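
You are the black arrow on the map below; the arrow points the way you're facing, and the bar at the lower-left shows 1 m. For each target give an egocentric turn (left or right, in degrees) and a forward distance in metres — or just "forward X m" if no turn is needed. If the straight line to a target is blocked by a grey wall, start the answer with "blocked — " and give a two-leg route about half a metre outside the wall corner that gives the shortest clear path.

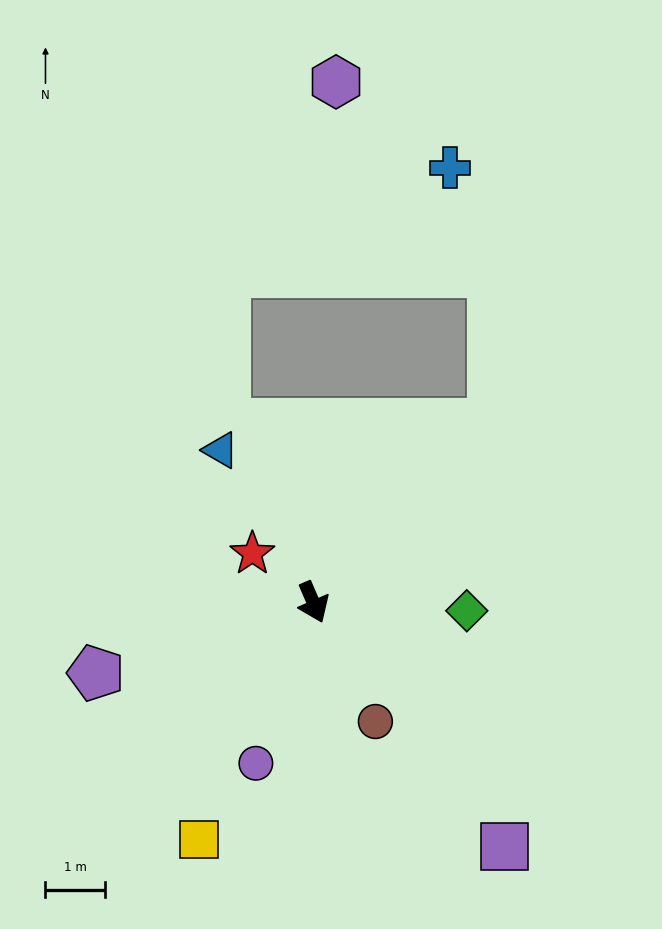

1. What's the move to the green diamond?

turn left 63°, forward 2.6 m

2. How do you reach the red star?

turn right 152°, forward 1.3 m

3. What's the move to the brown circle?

turn left 4°, forward 2.2 m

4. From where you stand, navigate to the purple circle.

turn right 43°, forward 2.9 m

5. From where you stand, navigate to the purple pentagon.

turn right 95°, forward 3.8 m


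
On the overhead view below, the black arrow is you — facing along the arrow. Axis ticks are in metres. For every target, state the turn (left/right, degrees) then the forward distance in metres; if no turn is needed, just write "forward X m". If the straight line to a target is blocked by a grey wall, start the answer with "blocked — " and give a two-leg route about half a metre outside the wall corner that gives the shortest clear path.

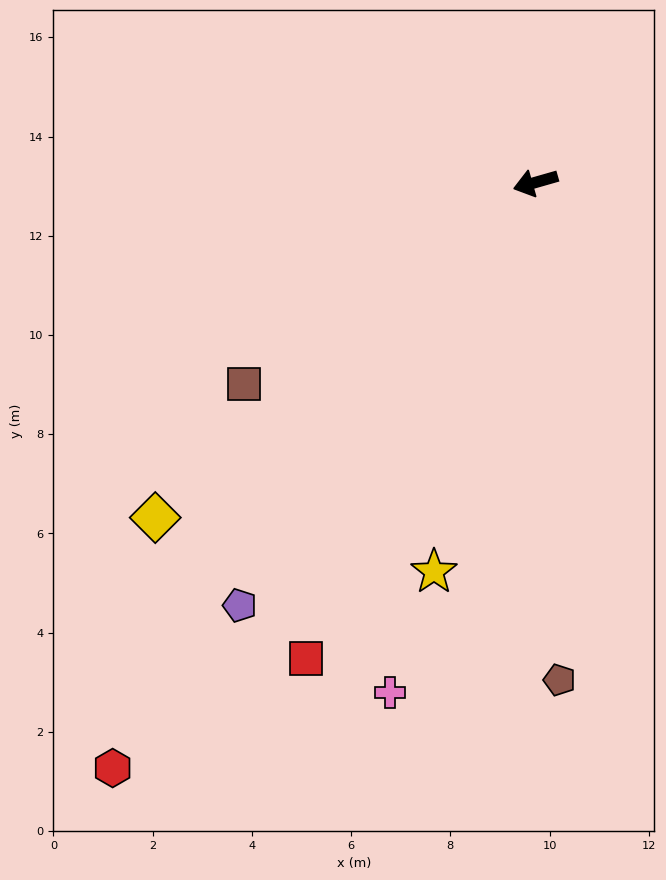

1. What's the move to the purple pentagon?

turn left 39°, forward 10.4 m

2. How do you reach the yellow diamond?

turn left 25°, forward 10.2 m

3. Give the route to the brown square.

turn left 19°, forward 7.1 m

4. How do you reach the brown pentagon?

turn left 77°, forward 10.0 m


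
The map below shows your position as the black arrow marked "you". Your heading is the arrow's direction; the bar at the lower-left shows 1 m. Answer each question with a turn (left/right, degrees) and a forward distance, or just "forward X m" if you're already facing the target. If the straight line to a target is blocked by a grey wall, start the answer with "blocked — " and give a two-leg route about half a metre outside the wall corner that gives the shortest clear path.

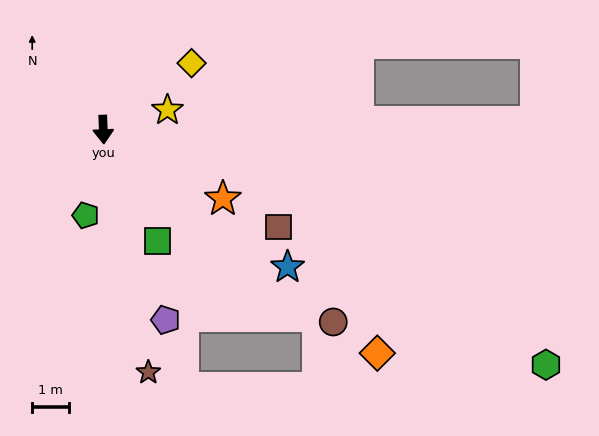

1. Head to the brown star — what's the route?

turn left 8°, forward 6.8 m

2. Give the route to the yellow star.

turn left 105°, forward 1.8 m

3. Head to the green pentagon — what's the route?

turn right 14°, forward 2.4 m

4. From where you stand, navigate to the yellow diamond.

turn left 125°, forward 3.0 m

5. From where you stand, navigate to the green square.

turn left 24°, forward 3.4 m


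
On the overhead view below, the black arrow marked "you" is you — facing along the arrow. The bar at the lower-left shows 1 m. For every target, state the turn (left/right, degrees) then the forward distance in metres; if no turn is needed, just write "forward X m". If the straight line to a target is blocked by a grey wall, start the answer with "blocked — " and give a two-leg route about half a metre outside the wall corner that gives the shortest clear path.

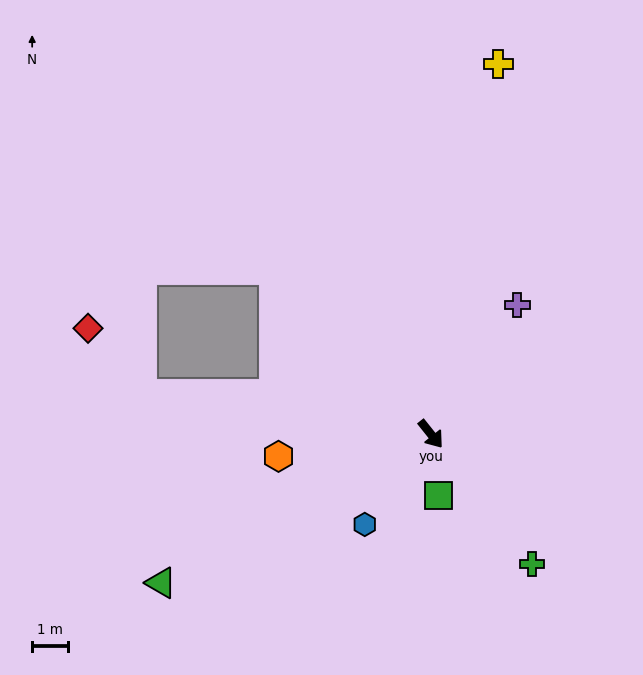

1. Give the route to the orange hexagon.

turn right 120°, forward 4.3 m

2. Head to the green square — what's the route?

turn right 31°, forward 1.7 m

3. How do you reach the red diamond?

blocked — turn right 137°, forward 8.2 m, then turn right 42°, forward 2.4 m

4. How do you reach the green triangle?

turn right 100°, forward 8.7 m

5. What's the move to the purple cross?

turn left 108°, forward 4.4 m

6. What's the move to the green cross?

forward 4.6 m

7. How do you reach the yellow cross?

turn left 131°, forward 10.6 m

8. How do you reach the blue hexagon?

turn right 75°, forward 3.1 m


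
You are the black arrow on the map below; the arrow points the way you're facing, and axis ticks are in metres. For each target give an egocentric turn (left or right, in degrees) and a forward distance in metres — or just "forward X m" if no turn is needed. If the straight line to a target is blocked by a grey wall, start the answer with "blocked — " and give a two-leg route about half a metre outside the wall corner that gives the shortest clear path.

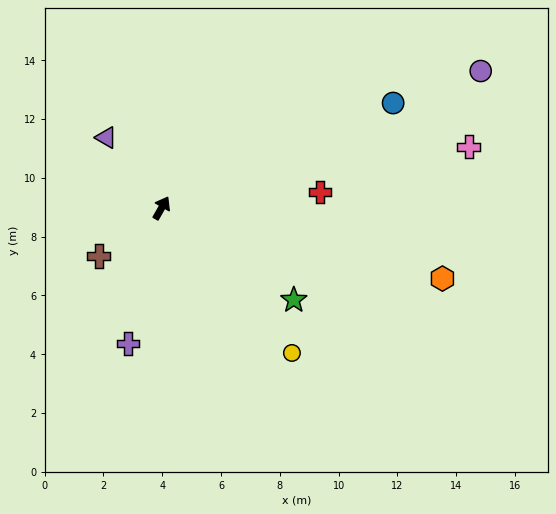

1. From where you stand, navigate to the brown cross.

turn left 157°, forward 2.7 m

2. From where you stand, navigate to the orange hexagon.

turn right 74°, forward 9.8 m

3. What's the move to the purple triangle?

turn left 68°, forward 3.0 m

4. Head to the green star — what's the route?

turn right 95°, forward 5.5 m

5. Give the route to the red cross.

turn right 55°, forward 5.4 m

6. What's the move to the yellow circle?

turn right 108°, forward 6.6 m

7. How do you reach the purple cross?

turn right 164°, forward 4.7 m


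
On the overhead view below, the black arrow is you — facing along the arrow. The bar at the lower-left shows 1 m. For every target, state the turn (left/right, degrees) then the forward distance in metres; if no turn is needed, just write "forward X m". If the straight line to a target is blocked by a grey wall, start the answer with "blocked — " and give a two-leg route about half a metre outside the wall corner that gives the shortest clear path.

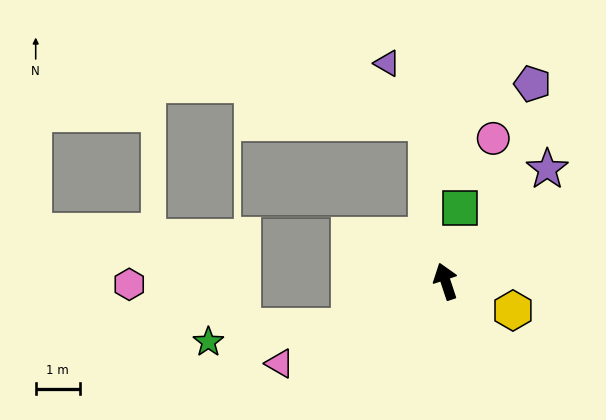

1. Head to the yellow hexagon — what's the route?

turn right 132°, forward 1.7 m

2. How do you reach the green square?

turn right 29°, forward 1.7 m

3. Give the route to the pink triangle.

turn left 98°, forward 4.2 m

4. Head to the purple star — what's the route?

turn right 61°, forward 3.5 m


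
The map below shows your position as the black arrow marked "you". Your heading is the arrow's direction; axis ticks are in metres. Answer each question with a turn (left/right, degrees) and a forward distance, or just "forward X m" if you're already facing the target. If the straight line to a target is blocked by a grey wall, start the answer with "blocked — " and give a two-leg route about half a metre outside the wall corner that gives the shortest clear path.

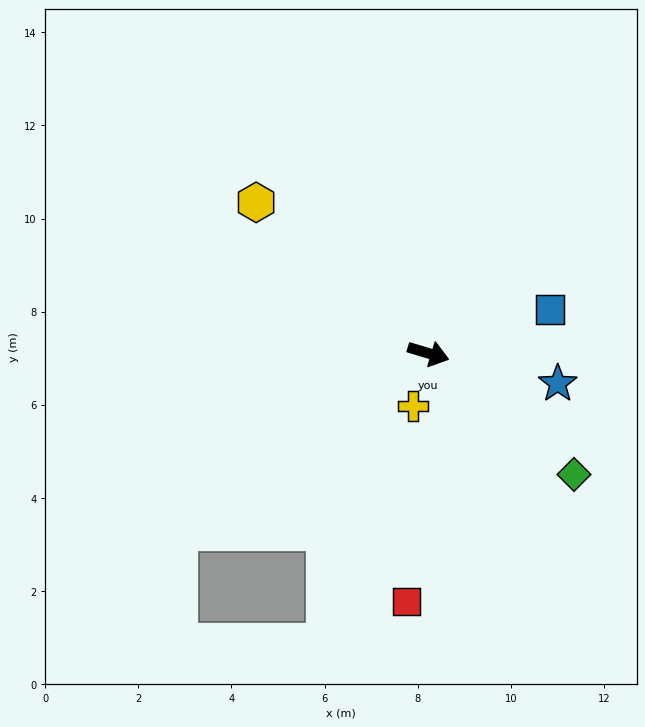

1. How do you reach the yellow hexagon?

turn left 156°, forward 4.9 m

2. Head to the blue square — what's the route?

turn left 37°, forward 2.8 m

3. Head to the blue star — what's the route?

turn left 4°, forward 2.9 m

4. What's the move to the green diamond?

turn right 23°, forward 4.1 m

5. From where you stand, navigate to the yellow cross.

turn right 90°, forward 1.2 m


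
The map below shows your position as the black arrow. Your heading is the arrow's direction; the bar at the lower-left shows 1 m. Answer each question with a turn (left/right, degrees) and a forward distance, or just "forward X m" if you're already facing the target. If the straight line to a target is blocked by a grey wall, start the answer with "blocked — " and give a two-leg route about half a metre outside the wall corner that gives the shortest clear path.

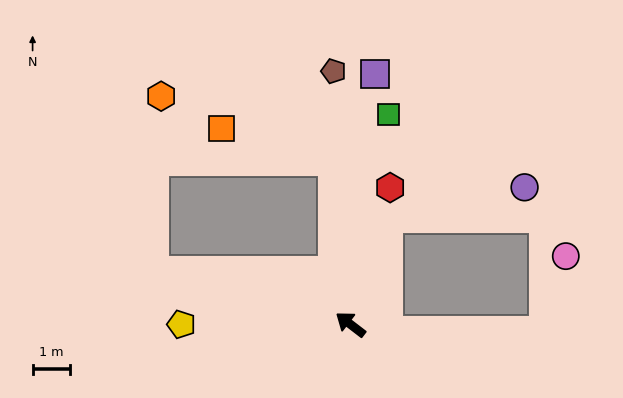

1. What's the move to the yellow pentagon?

turn left 37°, forward 4.5 m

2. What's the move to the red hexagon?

turn right 69°, forward 3.8 m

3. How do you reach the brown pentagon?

turn right 49°, forward 6.8 m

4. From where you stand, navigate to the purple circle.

blocked — turn right 71°, forward 3.0 m, then turn right 59°, forward 3.8 m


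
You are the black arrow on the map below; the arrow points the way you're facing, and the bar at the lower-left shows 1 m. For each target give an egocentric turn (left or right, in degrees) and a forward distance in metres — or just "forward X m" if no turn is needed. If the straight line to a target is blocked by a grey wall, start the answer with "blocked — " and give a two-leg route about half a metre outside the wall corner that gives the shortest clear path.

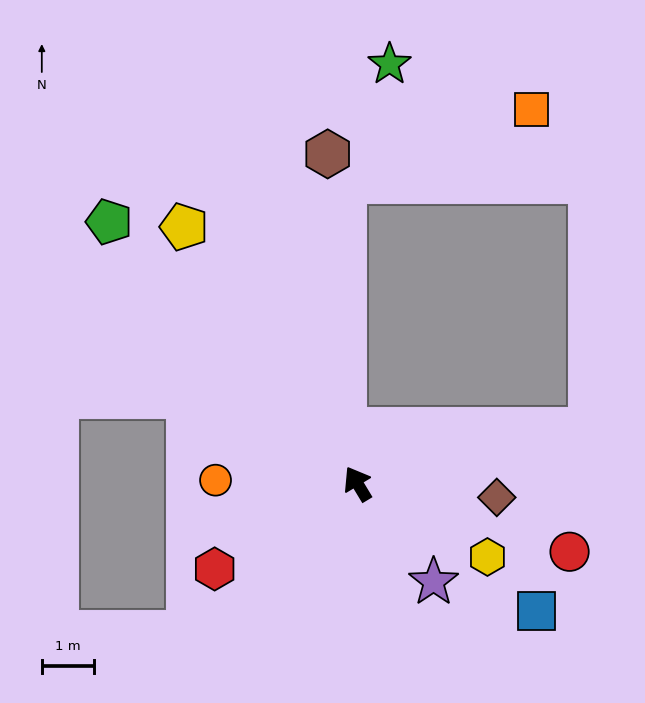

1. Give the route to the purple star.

turn right 173°, forward 2.4 m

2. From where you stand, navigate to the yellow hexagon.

turn right 151°, forward 2.9 m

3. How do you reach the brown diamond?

turn right 127°, forward 2.7 m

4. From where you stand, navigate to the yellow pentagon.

turn left 3°, forward 6.0 m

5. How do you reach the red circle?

turn right 139°, forward 4.3 m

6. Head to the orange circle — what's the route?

turn left 57°, forward 2.7 m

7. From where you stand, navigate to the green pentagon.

turn left 12°, forward 6.9 m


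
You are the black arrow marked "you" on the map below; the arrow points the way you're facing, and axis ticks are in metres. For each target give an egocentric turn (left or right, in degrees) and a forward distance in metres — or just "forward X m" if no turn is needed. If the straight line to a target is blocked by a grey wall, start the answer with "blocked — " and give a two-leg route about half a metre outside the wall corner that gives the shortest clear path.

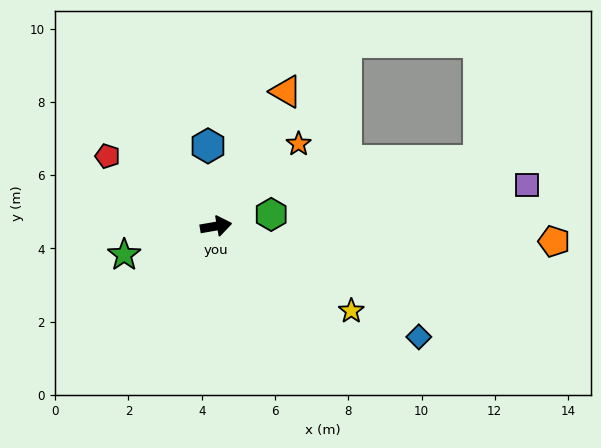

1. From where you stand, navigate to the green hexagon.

turn left 2°, forward 1.5 m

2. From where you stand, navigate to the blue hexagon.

turn left 86°, forward 2.2 m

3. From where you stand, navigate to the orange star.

turn left 35°, forward 3.2 m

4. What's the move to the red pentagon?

turn left 137°, forward 3.5 m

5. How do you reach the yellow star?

turn right 42°, forward 4.4 m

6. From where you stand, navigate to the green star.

turn right 173°, forward 2.6 m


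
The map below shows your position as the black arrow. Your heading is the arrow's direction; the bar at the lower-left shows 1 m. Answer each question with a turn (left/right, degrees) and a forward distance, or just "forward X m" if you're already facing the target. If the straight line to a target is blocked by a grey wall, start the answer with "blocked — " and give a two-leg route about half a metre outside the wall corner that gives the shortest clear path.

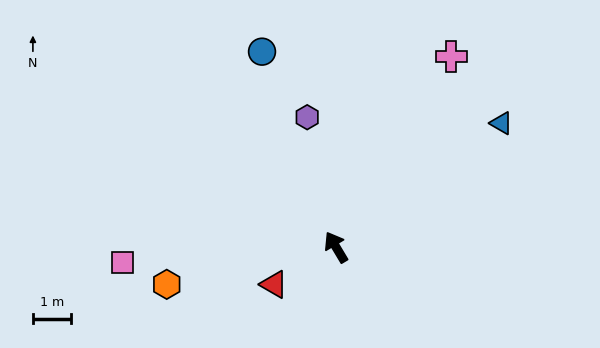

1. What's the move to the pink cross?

turn right 62°, forward 5.9 m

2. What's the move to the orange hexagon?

turn left 72°, forward 4.6 m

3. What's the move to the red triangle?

turn left 90°, forward 1.9 m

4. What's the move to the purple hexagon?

turn right 18°, forward 3.5 m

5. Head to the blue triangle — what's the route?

turn right 84°, forward 5.4 m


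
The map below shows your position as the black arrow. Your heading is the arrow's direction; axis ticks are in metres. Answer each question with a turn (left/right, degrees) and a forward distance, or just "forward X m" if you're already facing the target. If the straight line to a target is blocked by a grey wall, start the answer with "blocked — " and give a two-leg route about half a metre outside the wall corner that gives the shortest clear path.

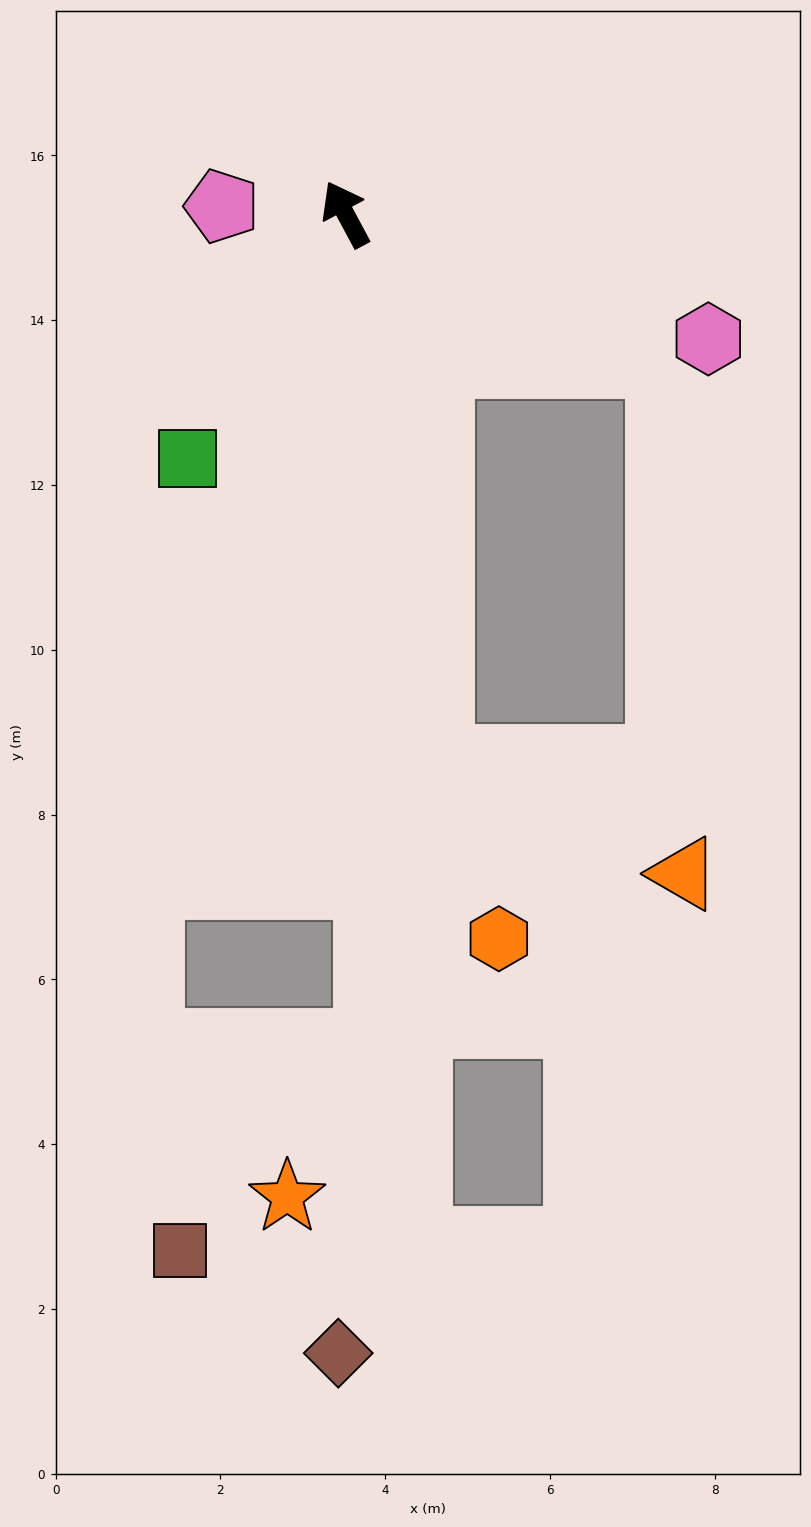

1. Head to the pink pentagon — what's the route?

turn left 58°, forward 1.5 m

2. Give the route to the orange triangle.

blocked — turn left 161°, forward 6.7 m, then turn left 56°, forward 3.3 m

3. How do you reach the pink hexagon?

turn right 137°, forward 4.7 m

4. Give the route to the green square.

turn left 119°, forward 3.5 m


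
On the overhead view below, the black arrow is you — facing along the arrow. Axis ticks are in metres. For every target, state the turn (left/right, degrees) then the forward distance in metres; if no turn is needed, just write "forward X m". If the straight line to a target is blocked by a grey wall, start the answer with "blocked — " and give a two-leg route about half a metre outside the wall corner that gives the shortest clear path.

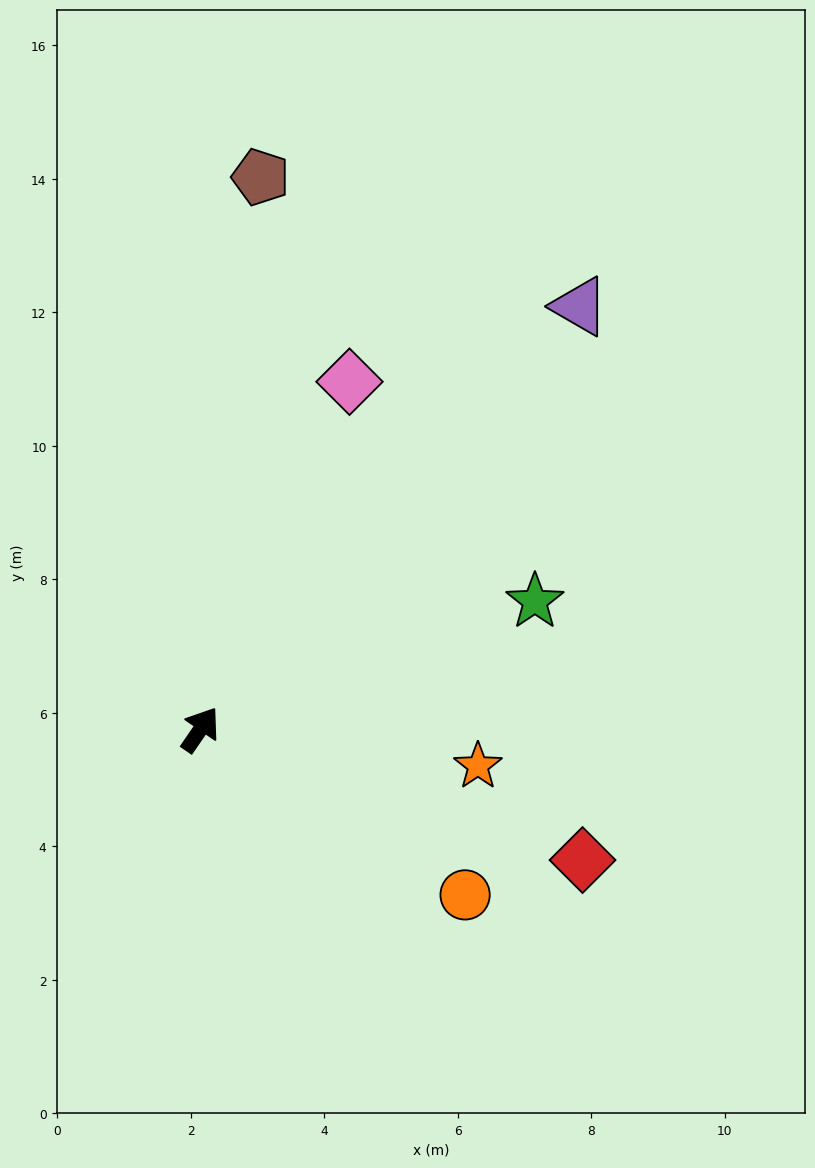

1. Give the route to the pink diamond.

turn left 11°, forward 5.7 m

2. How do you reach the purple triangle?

turn right 7°, forward 8.5 m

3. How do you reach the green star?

turn right 35°, forward 5.4 m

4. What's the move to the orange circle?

turn right 88°, forward 4.7 m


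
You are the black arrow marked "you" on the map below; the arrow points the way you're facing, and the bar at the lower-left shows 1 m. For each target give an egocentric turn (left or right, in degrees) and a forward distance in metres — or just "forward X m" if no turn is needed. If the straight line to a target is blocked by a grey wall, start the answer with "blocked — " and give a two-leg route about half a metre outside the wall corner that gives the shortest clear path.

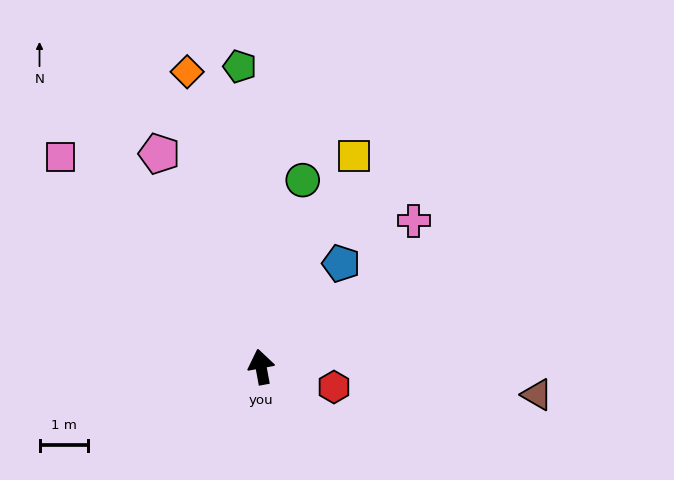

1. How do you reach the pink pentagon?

turn left 15°, forward 4.9 m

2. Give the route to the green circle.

turn right 23°, forward 4.0 m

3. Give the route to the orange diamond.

turn left 4°, forward 6.3 m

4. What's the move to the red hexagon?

turn right 116°, forward 1.6 m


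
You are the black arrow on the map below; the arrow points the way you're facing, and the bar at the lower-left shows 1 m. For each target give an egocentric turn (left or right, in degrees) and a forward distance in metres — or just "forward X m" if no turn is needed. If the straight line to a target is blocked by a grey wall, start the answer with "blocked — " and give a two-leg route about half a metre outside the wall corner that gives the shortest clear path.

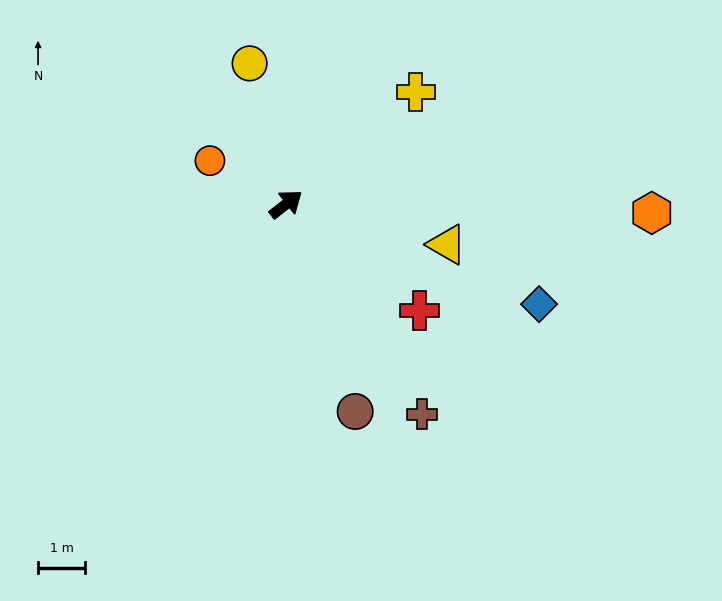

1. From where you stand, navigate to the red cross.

turn right 76°, forward 3.6 m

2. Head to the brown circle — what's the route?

turn right 110°, forward 4.7 m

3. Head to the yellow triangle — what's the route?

turn right 52°, forward 3.5 m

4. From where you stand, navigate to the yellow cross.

turn left 3°, forward 3.7 m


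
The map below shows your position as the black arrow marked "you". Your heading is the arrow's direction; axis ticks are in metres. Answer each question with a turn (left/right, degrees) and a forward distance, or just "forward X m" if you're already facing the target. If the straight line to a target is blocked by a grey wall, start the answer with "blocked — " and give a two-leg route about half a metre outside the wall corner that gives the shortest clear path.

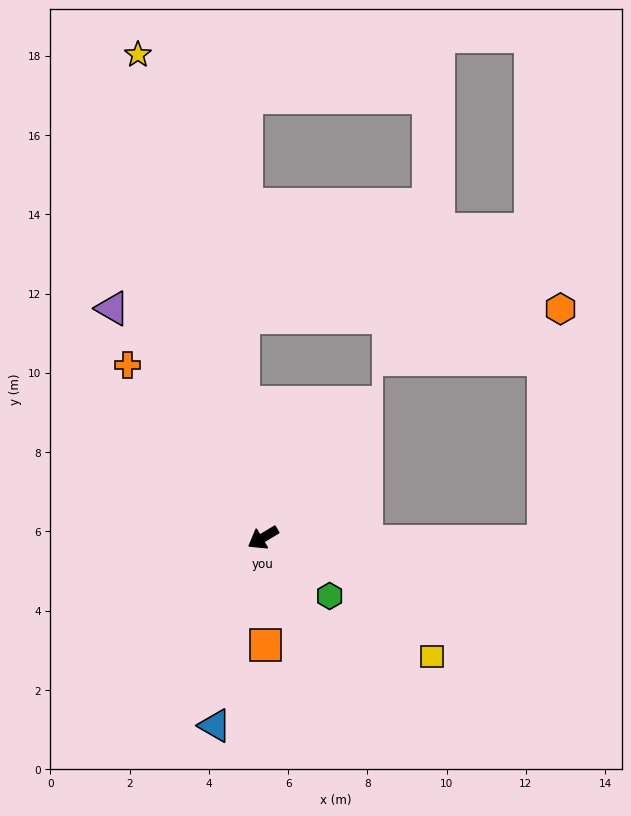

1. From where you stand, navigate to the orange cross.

turn right 83°, forward 5.5 m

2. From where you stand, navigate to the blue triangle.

turn left 45°, forward 4.9 m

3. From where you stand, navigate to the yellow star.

turn right 106°, forward 12.6 m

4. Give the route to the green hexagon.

turn left 108°, forward 2.2 m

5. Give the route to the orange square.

turn left 60°, forward 2.7 m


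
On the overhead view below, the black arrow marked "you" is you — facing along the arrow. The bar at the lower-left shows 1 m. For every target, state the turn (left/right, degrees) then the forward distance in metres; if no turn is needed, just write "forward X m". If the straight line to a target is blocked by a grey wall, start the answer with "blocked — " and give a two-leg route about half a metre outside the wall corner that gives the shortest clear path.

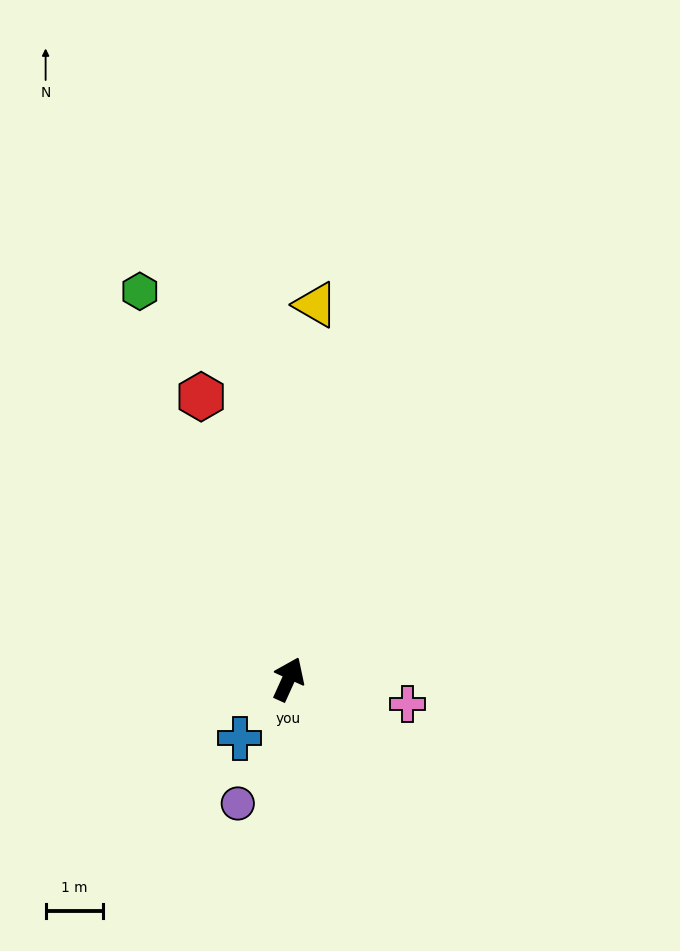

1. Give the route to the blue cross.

turn left 165°, forward 1.3 m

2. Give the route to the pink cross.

turn right 77°, forward 2.1 m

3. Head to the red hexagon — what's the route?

turn left 42°, forward 5.1 m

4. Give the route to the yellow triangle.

turn left 20°, forward 6.5 m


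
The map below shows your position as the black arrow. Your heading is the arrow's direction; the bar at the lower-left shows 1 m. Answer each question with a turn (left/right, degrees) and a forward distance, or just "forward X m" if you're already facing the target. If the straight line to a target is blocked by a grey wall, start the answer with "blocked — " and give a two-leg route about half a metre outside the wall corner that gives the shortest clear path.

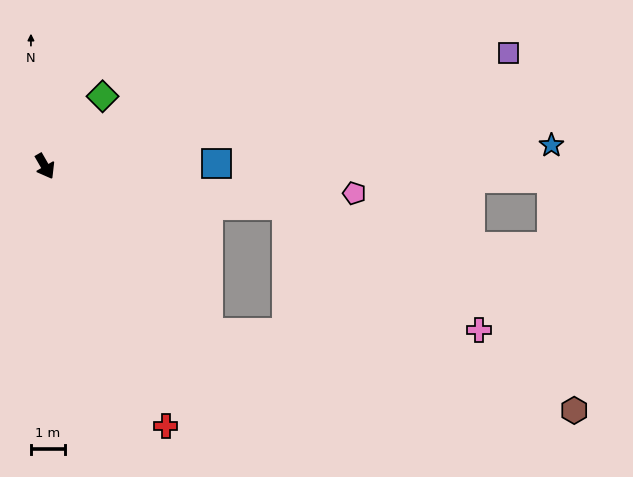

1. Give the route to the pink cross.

blocked — turn left 51°, forward 7.1 m, then turn right 24°, forward 6.7 m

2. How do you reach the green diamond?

turn left 111°, forward 2.6 m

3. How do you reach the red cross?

turn right 5°, forward 8.4 m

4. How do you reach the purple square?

turn left 74°, forward 14.0 m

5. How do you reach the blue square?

turn left 61°, forward 5.0 m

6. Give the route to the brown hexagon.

blocked — turn left 15°, forward 6.8 m, then turn left 33°, forward 10.9 m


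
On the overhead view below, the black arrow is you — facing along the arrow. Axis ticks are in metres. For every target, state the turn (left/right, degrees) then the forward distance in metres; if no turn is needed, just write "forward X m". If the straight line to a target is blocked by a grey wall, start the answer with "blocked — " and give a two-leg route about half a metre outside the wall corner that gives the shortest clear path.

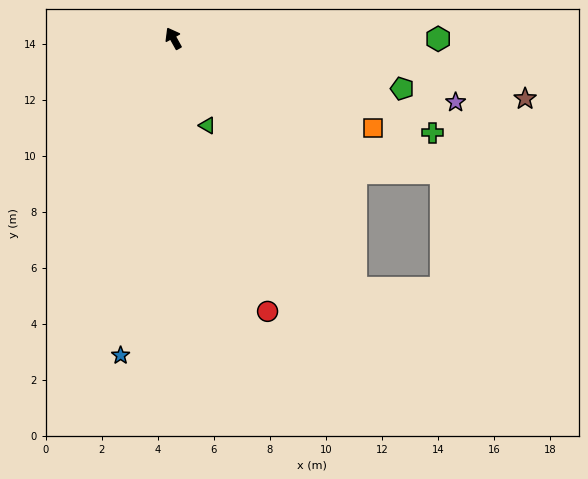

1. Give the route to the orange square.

turn right 143°, forward 7.8 m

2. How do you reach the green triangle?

turn left 172°, forward 3.3 m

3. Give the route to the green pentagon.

turn right 132°, forward 8.4 m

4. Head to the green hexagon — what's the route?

turn right 119°, forward 9.4 m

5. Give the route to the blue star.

turn left 141°, forward 11.5 m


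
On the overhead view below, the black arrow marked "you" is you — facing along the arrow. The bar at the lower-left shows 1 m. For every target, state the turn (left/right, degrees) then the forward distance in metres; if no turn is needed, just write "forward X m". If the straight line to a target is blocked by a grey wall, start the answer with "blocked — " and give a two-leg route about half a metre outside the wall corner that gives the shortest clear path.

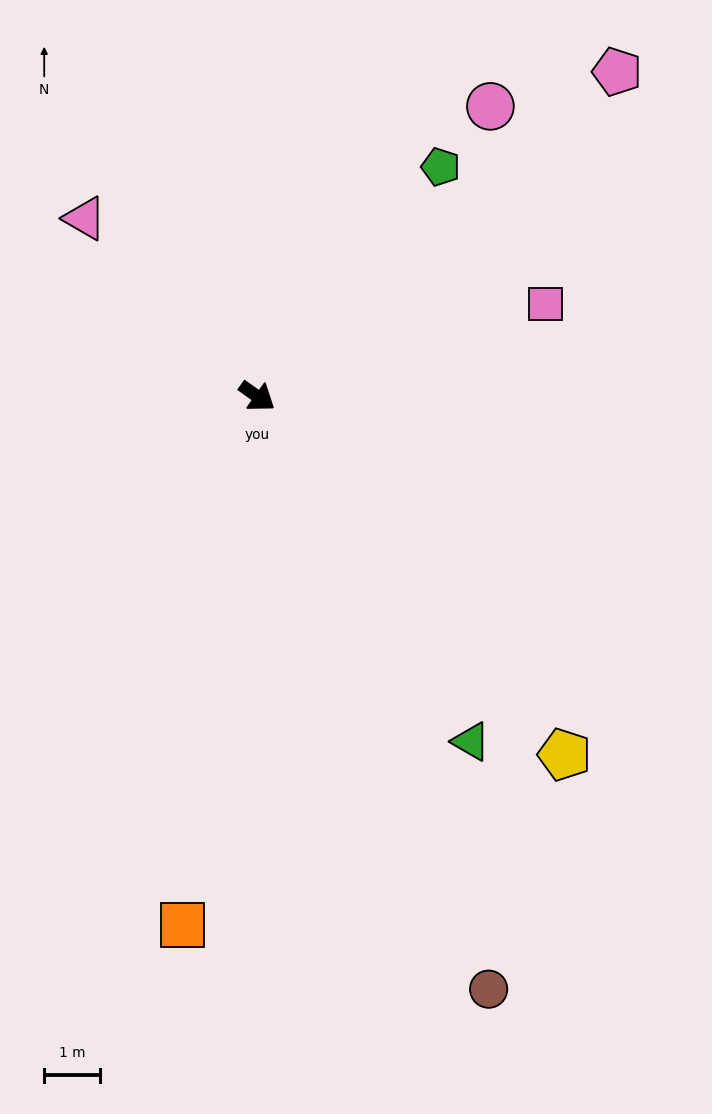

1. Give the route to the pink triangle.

turn left 170°, forward 4.5 m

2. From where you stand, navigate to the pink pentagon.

turn left 78°, forward 8.7 m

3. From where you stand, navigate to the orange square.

turn right 63°, forward 9.6 m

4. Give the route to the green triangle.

turn right 23°, forward 7.3 m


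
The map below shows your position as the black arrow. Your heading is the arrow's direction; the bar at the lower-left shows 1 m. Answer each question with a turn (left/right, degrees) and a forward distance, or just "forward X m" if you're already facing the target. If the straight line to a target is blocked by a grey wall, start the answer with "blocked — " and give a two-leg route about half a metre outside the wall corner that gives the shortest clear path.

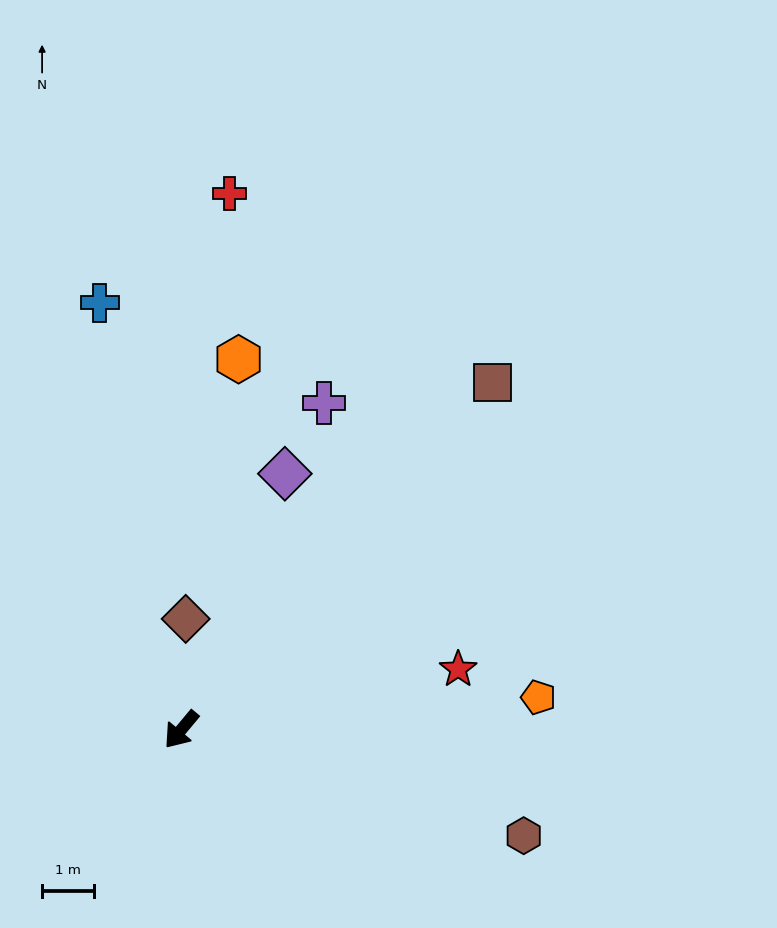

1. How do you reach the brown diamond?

turn right 142°, forward 2.1 m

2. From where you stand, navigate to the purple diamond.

turn right 162°, forward 5.3 m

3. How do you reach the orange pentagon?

turn left 135°, forward 6.9 m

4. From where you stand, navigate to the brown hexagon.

turn left 113°, forward 6.9 m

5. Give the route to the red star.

turn left 142°, forward 5.4 m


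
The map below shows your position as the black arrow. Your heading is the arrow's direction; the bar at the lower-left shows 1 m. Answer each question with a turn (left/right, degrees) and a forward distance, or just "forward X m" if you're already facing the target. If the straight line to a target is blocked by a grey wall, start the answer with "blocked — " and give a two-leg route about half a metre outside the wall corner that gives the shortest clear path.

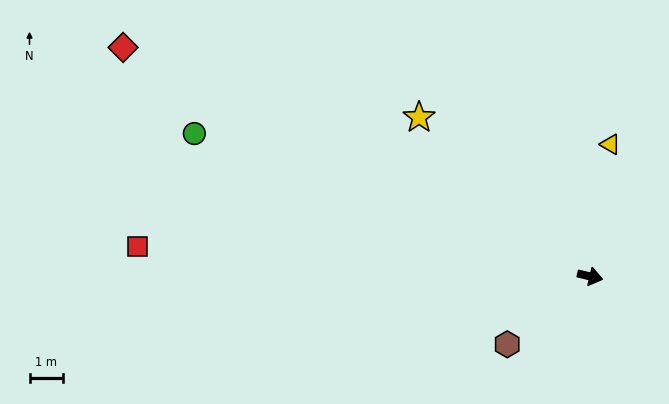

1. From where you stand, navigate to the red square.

turn right 170°, forward 13.4 m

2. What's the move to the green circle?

turn left 173°, forward 12.5 m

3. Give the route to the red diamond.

turn left 167°, forward 15.4 m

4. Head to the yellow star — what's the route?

turn left 150°, forward 6.9 m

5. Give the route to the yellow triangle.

turn left 95°, forward 4.0 m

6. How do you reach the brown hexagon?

turn right 127°, forward 3.2 m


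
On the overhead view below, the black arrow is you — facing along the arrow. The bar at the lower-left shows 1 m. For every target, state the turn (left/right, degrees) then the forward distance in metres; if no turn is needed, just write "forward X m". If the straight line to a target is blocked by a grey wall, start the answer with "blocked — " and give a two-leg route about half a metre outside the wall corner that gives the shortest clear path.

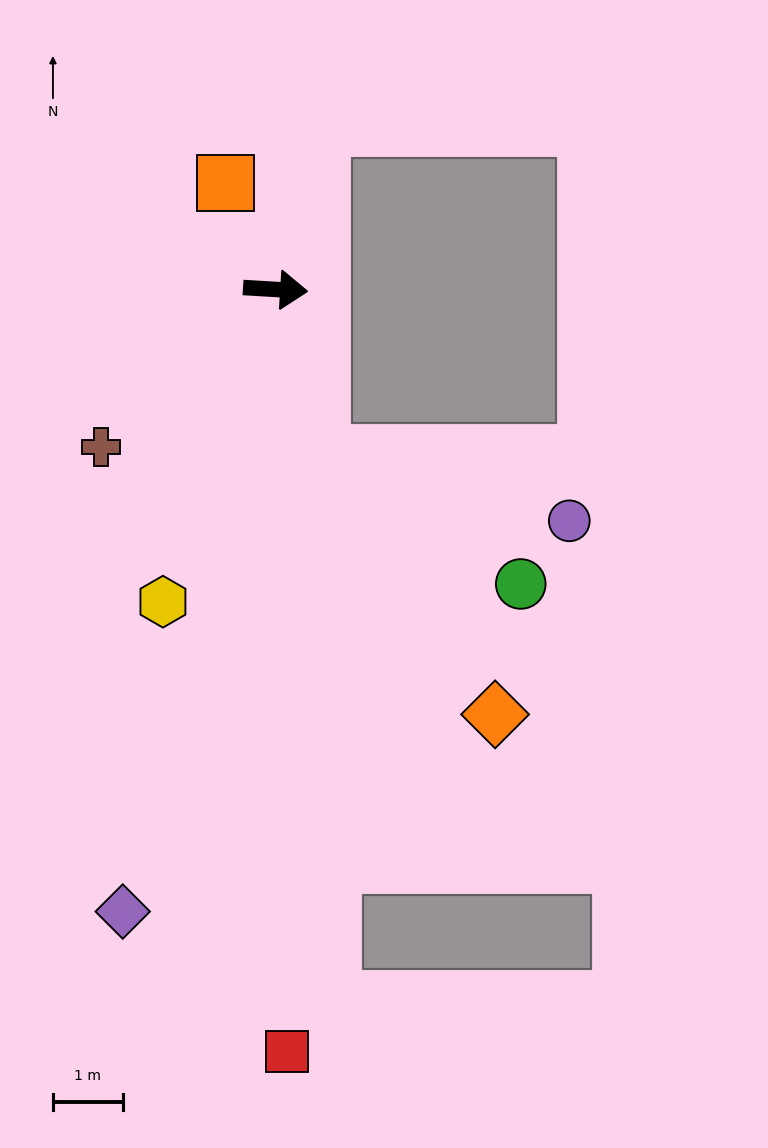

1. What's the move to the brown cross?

turn right 134°, forward 3.4 m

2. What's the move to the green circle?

blocked — turn right 71°, forward 2.5 m, then turn left 41°, forward 3.4 m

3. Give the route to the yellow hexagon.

turn right 106°, forward 4.8 m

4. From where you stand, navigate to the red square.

turn right 86°, forward 10.9 m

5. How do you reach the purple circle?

blocked — turn right 71°, forward 2.5 m, then turn left 59°, forward 3.7 m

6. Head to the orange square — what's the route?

turn left 119°, forward 1.7 m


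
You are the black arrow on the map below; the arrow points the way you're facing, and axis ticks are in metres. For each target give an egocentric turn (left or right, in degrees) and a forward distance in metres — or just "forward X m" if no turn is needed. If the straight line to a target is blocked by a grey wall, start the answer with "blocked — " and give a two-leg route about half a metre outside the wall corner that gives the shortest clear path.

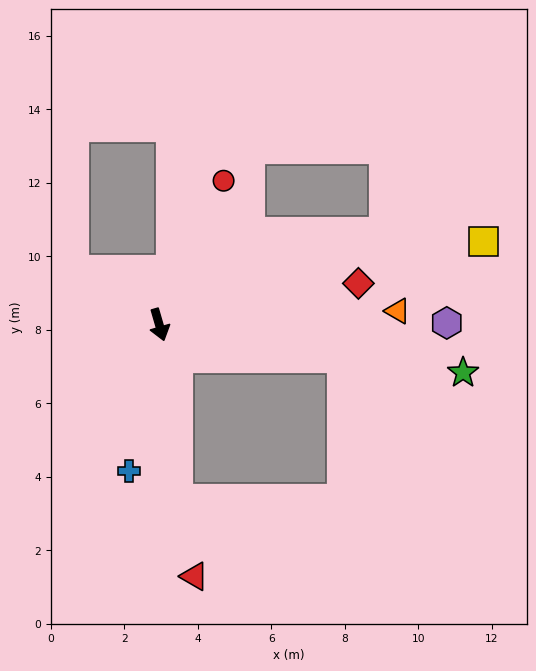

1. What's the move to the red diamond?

turn left 86°, forward 5.5 m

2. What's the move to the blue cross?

turn right 28°, forward 4.1 m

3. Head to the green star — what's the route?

turn left 65°, forward 8.4 m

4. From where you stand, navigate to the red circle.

turn left 140°, forward 4.3 m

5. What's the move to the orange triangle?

turn left 77°, forward 6.5 m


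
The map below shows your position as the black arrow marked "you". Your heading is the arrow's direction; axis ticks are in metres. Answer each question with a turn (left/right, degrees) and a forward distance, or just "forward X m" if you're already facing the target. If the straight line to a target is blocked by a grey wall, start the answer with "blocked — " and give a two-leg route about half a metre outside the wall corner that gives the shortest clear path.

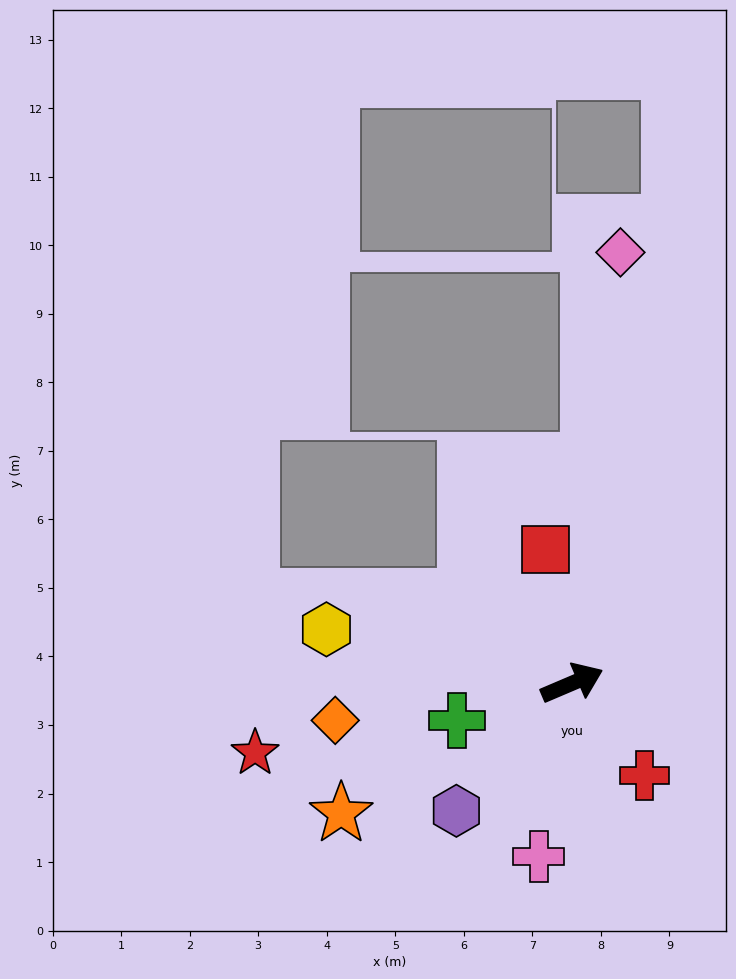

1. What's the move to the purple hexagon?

turn right 155°, forward 2.5 m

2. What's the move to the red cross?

turn right 75°, forward 1.7 m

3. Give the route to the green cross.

turn left 175°, forward 1.8 m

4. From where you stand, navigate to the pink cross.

turn right 124°, forward 2.6 m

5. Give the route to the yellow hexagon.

turn left 145°, forward 3.7 m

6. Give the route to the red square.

turn left 78°, forward 2.0 m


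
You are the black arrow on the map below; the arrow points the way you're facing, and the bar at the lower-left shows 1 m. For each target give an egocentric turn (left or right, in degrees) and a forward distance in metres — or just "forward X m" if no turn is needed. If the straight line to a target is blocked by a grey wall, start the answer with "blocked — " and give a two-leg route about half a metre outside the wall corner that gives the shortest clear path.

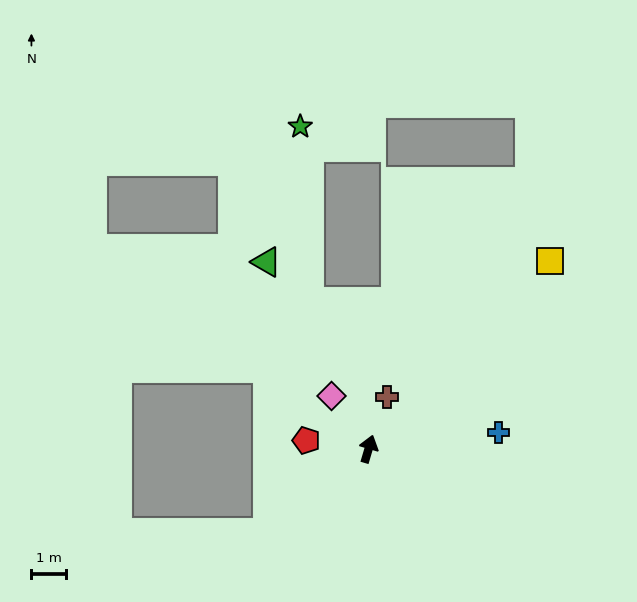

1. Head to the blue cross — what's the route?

turn right 66°, forward 3.8 m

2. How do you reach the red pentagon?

turn left 99°, forward 1.8 m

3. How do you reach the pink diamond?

turn left 51°, forward 1.9 m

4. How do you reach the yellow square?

turn right 27°, forward 7.5 m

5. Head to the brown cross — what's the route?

turn right 3°, forward 1.6 m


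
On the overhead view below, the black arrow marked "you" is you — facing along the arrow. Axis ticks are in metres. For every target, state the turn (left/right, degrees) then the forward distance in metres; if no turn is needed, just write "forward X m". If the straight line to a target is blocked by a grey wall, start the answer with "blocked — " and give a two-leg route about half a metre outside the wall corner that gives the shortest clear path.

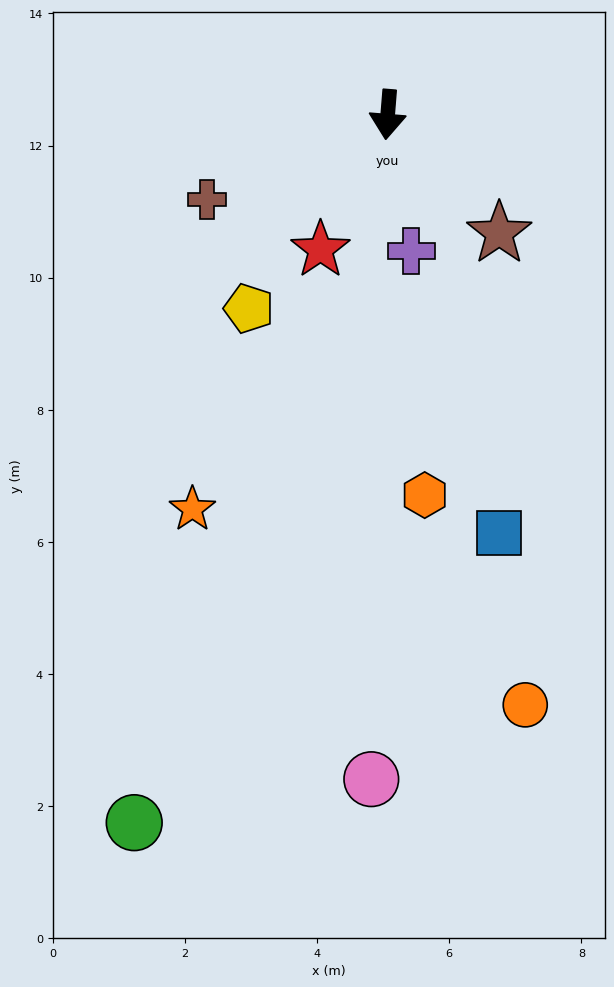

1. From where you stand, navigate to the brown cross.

turn right 60°, forward 3.0 m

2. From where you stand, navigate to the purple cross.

turn left 14°, forward 2.1 m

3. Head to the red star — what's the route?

turn right 22°, forward 2.3 m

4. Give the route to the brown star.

turn left 48°, forward 2.5 m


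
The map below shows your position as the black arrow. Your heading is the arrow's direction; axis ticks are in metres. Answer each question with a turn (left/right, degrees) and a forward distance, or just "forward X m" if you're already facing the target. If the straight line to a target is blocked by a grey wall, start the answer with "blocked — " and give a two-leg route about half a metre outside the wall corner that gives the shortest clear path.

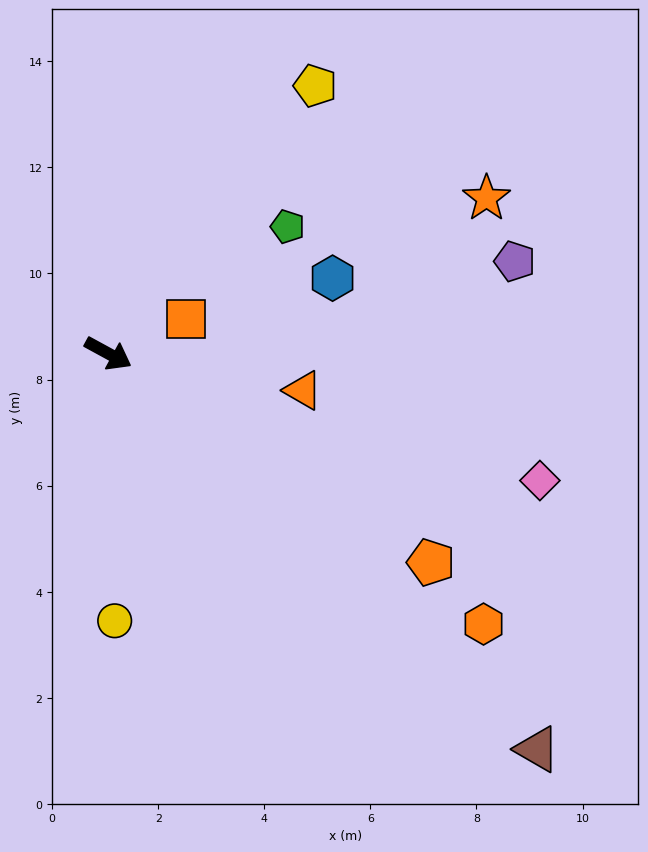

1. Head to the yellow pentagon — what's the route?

turn left 81°, forward 6.4 m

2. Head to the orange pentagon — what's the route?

turn right 4°, forward 7.2 m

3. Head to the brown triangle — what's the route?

turn right 14°, forward 11.0 m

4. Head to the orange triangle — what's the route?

turn left 18°, forward 3.7 m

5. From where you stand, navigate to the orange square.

turn left 53°, forward 1.6 m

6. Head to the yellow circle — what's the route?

turn right 60°, forward 5.0 m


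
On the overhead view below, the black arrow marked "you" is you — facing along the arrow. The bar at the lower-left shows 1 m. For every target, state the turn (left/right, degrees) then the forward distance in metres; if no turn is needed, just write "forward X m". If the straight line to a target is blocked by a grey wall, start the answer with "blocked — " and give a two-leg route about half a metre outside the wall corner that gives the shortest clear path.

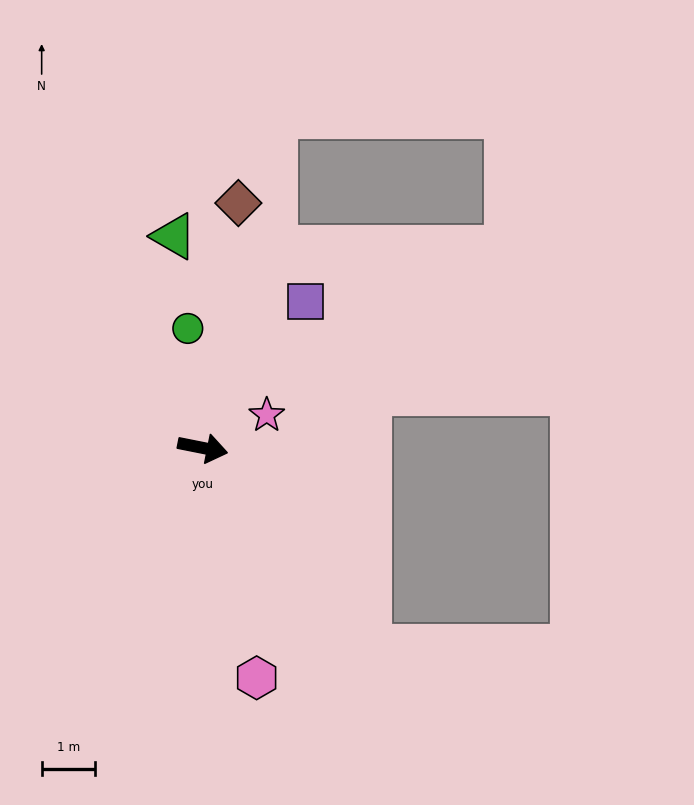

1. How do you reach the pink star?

turn left 38°, forward 1.3 m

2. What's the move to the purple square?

turn left 66°, forward 3.3 m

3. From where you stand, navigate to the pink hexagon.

turn right 66°, forward 4.4 m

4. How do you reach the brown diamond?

turn left 93°, forward 4.6 m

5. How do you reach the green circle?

turn left 108°, forward 2.2 m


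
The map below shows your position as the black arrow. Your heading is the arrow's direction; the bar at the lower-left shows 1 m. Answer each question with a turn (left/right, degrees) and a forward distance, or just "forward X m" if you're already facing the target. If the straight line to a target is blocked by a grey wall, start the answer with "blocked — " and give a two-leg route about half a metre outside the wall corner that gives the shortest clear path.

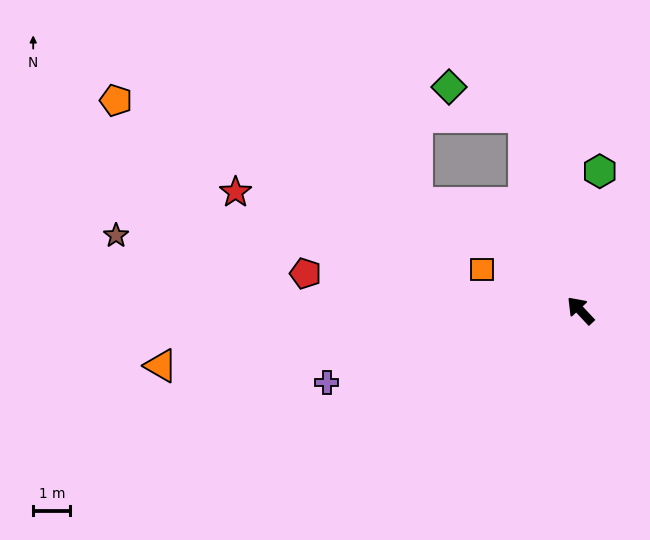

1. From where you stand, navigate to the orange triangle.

turn left 54°, forward 11.4 m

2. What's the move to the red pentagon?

turn left 39°, forward 7.5 m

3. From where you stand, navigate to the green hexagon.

turn right 51°, forward 3.8 m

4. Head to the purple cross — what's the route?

turn left 63°, forward 7.1 m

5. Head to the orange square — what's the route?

turn left 24°, forward 2.9 m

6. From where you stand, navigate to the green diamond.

blocked — turn right 27°, forward 5.4 m, then turn left 52°, forward 2.2 m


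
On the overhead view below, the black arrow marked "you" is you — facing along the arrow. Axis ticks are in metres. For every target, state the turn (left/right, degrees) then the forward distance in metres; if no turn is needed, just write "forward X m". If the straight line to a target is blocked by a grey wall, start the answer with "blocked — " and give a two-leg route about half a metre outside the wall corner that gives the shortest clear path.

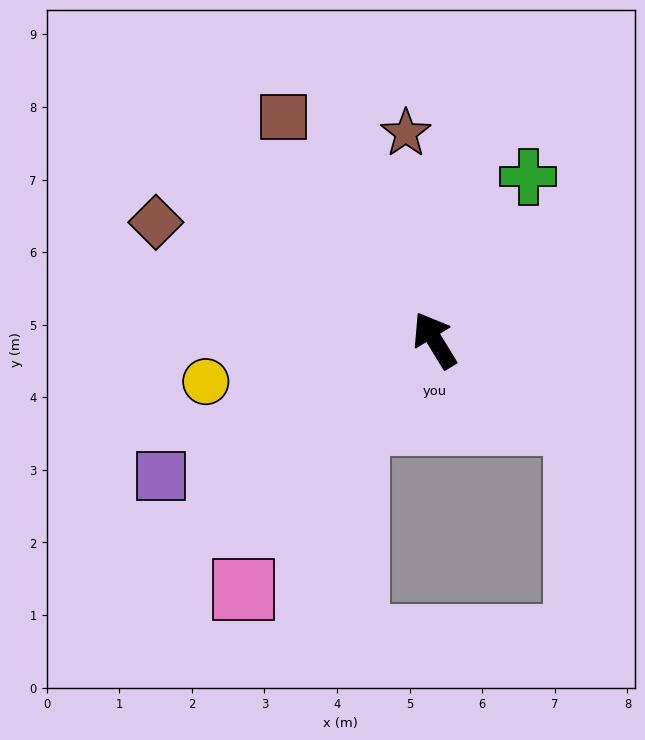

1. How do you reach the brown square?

turn left 3°, forward 3.7 m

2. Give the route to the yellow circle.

turn left 69°, forward 3.2 m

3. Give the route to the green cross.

turn right 61°, forward 2.6 m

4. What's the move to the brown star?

turn right 24°, forward 2.9 m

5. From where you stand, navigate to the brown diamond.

turn left 36°, forward 4.2 m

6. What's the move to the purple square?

turn left 85°, forward 4.2 m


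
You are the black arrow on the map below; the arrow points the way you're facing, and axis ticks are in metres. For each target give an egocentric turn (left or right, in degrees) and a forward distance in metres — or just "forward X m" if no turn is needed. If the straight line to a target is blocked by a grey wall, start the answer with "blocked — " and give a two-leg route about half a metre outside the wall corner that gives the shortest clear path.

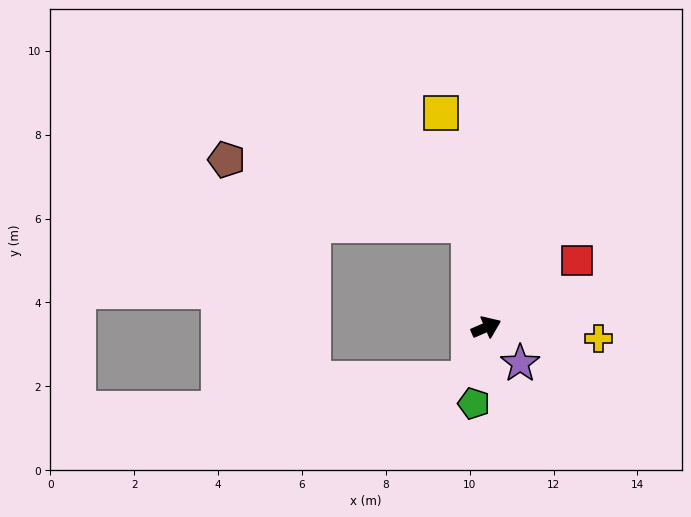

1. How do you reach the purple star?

turn right 70°, forward 1.2 m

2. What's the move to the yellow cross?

turn right 29°, forward 2.7 m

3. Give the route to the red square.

turn left 13°, forward 2.7 m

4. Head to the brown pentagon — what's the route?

blocked — turn left 76°, forward 2.5 m, then turn left 65°, forward 6.0 m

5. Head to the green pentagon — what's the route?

turn right 123°, forward 1.8 m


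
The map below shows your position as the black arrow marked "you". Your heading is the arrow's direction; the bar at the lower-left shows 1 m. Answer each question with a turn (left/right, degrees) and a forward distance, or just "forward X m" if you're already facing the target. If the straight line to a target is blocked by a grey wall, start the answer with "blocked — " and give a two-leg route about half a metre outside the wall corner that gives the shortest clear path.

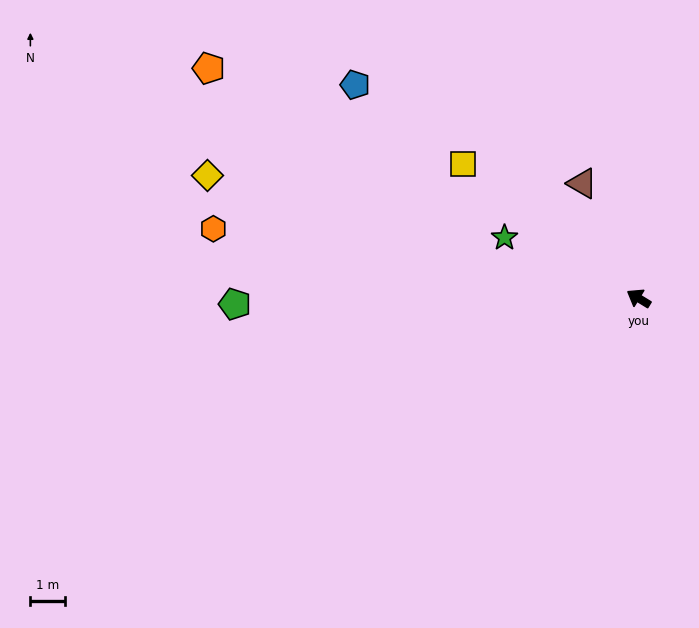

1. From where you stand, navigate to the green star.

turn left 7°, forward 4.2 m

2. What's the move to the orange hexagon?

turn left 22°, forward 12.4 m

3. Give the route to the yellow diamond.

turn left 16°, forward 12.9 m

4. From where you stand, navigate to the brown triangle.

turn right 32°, forward 3.7 m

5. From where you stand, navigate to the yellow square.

turn right 6°, forward 6.4 m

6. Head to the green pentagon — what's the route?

turn left 32°, forward 11.7 m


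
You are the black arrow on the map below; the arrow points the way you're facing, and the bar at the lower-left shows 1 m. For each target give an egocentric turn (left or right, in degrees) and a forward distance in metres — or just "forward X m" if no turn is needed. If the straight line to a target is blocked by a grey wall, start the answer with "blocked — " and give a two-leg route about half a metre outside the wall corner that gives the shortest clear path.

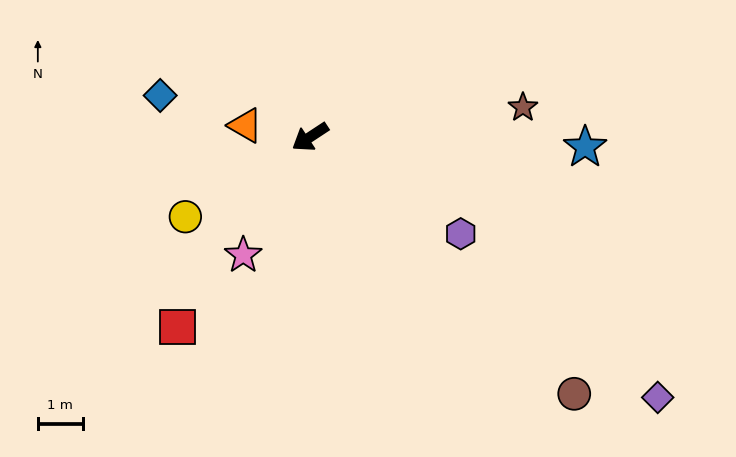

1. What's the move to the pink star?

turn left 27°, forward 3.0 m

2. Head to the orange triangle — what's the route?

turn right 43°, forward 1.5 m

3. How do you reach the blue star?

turn left 145°, forward 6.1 m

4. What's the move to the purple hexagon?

turn left 114°, forward 4.0 m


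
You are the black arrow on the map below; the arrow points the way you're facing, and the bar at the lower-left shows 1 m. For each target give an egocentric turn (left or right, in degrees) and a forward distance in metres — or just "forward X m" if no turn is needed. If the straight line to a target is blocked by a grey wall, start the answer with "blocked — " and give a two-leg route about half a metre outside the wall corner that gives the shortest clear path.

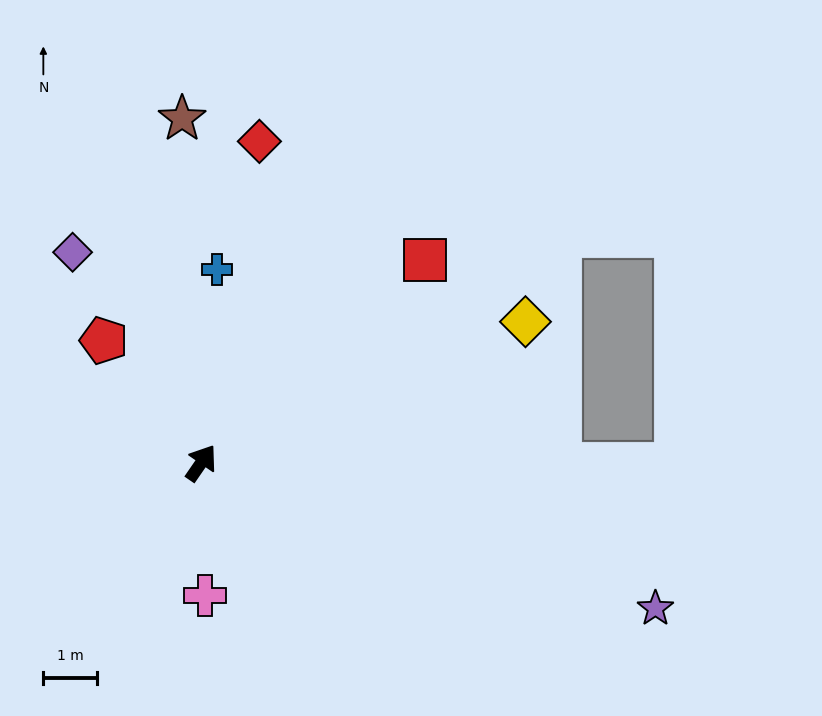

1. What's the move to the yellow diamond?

turn right 32°, forward 6.6 m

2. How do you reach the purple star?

turn right 73°, forward 8.9 m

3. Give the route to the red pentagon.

turn left 73°, forward 2.9 m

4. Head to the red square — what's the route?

turn right 13°, forward 5.6 m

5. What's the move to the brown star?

turn left 38°, forward 6.4 m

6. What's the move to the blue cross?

turn left 30°, forward 3.6 m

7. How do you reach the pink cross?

turn right 144°, forward 2.5 m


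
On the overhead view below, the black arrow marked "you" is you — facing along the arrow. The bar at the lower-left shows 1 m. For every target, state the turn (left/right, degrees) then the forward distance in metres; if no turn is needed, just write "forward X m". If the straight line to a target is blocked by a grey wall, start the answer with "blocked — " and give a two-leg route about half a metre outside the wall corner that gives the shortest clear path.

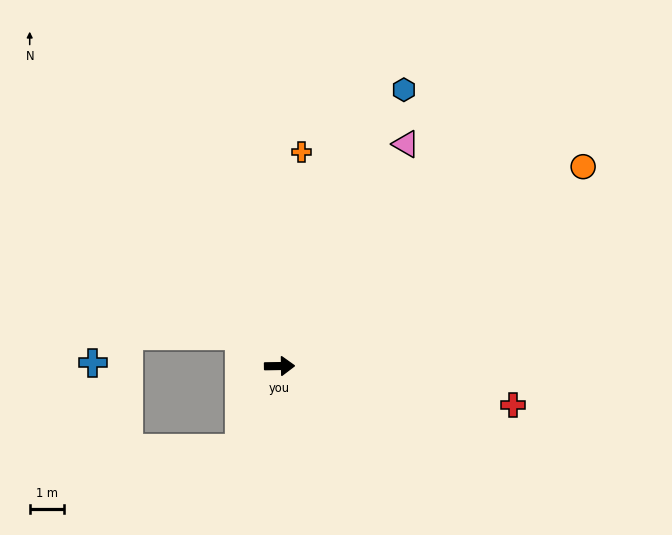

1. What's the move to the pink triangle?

turn left 59°, forward 7.5 m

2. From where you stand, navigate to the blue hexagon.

turn left 65°, forward 8.9 m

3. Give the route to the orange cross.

turn left 83°, forward 6.3 m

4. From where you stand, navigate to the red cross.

turn right 10°, forward 6.9 m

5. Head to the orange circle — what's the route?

turn left 32°, forward 10.6 m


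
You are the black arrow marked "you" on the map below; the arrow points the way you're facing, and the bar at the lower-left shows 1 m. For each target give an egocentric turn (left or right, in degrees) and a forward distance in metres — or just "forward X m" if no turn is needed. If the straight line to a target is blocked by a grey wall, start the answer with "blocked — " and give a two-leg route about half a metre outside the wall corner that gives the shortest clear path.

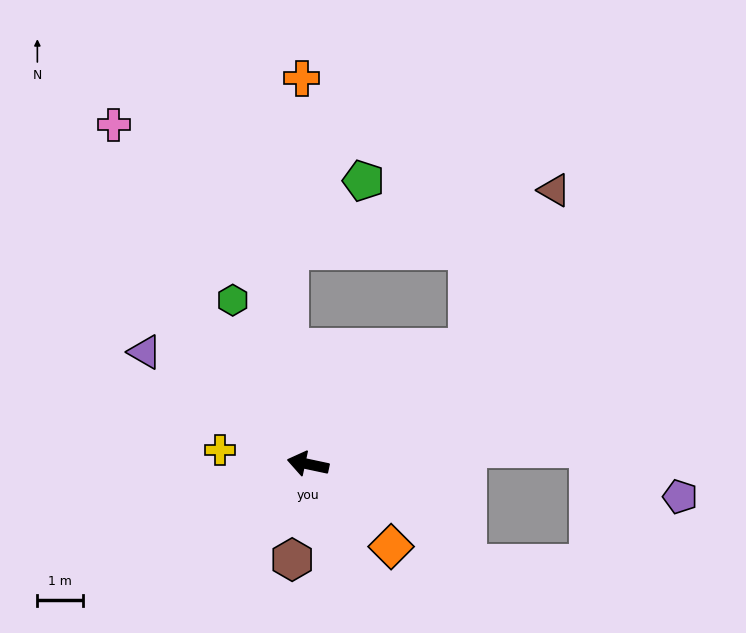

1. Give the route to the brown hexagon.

turn left 93°, forward 2.1 m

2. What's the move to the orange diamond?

turn left 147°, forward 2.6 m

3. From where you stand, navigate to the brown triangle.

blocked — turn right 132°, forward 4.3 m, then turn left 25°, forward 3.9 m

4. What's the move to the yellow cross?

turn left 3°, forward 1.9 m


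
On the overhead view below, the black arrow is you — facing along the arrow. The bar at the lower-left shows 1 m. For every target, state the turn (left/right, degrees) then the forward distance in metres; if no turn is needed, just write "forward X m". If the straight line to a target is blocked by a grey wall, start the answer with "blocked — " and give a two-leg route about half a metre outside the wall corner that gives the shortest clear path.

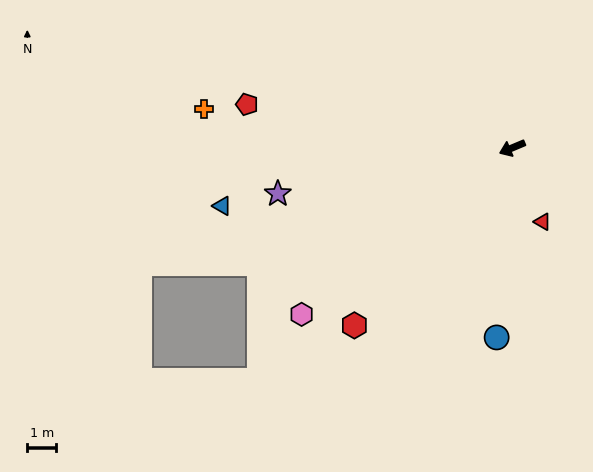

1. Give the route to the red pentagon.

turn right 32°, forward 9.4 m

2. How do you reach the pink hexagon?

turn left 16°, forward 9.4 m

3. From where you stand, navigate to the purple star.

turn right 12°, forward 8.3 m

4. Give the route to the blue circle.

turn left 63°, forward 6.6 m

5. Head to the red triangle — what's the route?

turn left 90°, forward 2.8 m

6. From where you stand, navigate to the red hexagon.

turn left 26°, forward 8.3 m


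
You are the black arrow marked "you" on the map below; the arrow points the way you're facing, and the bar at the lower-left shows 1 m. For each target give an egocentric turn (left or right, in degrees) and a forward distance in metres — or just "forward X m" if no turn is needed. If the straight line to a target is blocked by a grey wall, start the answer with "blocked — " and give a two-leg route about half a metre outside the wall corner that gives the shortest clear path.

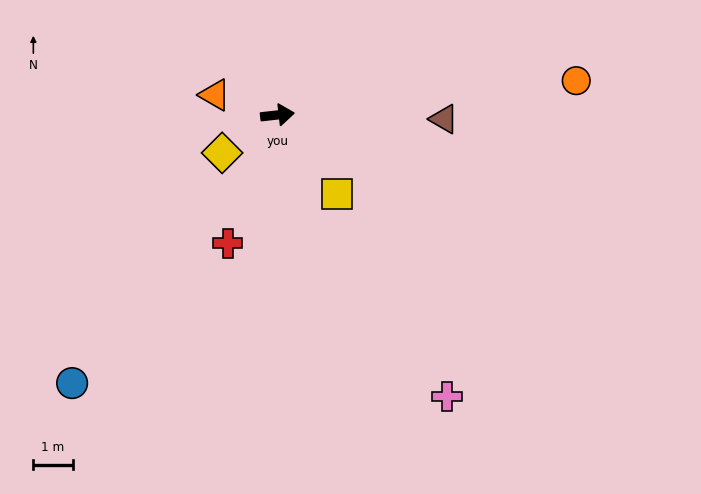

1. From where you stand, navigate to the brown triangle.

turn right 8°, forward 4.2 m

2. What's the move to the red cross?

turn right 118°, forward 3.5 m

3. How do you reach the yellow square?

turn right 59°, forward 2.5 m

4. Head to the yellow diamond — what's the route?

turn right 152°, forward 1.7 m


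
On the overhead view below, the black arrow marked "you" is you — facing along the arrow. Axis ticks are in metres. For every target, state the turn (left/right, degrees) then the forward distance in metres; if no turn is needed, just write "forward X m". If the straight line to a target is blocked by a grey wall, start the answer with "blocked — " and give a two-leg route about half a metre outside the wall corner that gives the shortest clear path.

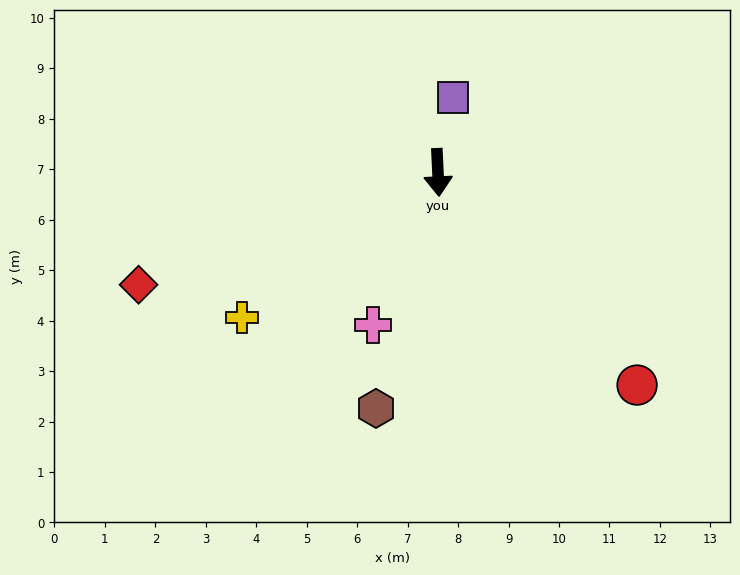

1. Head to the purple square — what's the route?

turn left 166°, forward 1.5 m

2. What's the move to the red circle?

turn left 40°, forward 5.8 m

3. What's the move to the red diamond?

turn right 72°, forward 6.3 m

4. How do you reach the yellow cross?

turn right 56°, forward 4.8 m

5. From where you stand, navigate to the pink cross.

turn right 26°, forward 3.3 m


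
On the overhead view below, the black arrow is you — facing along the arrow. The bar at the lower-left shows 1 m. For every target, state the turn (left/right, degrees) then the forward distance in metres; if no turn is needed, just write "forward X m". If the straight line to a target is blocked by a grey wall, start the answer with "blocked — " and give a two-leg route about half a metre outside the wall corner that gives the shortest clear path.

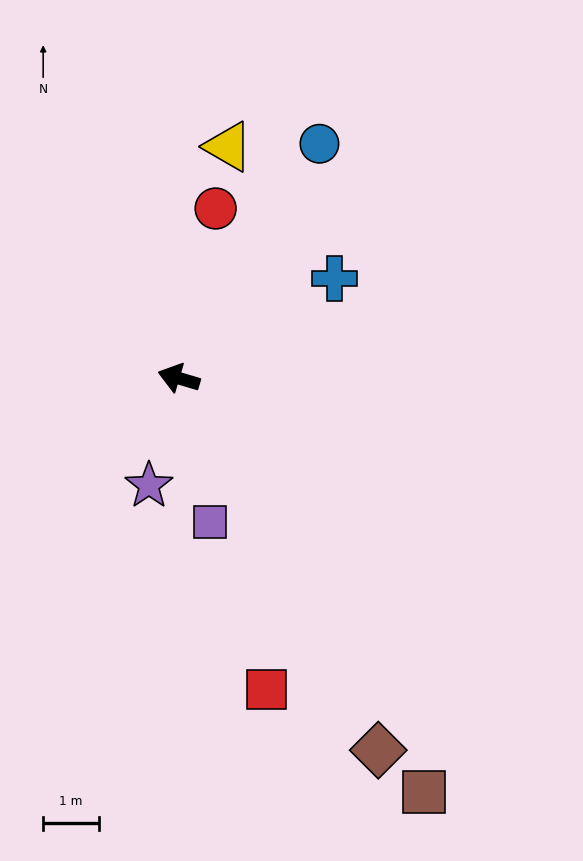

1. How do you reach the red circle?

turn right 86°, forward 3.1 m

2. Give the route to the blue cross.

turn right 131°, forward 3.3 m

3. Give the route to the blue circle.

turn right 104°, forward 4.9 m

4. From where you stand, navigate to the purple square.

turn left 119°, forward 2.6 m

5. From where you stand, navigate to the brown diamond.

turn left 135°, forward 7.6 m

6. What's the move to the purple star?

turn left 91°, forward 2.0 m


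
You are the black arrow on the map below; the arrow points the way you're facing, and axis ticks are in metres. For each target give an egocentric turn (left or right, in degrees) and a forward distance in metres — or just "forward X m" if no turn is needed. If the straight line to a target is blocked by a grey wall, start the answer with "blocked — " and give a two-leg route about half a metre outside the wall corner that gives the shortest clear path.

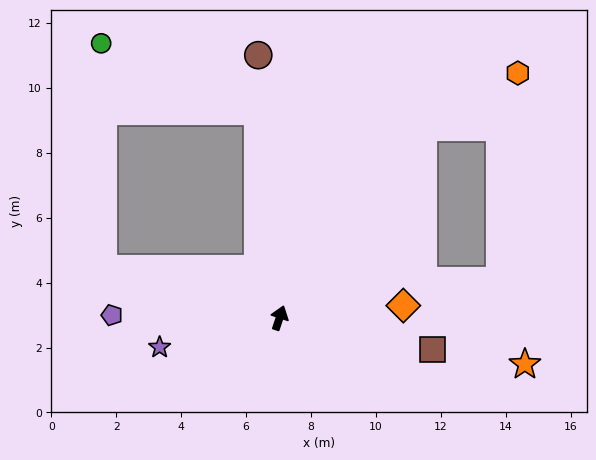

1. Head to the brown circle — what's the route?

turn left 23°, forward 8.1 m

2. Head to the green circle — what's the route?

blocked — turn left 25°, forward 6.4 m, then turn left 60°, forward 5.3 m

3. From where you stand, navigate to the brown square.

turn right 83°, forward 4.8 m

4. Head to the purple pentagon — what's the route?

turn left 107°, forward 5.2 m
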